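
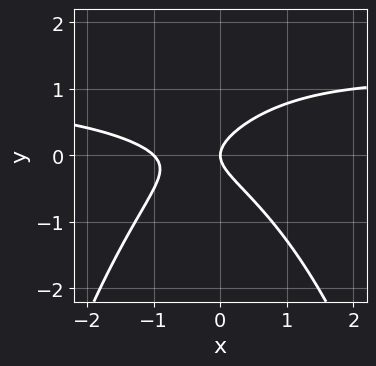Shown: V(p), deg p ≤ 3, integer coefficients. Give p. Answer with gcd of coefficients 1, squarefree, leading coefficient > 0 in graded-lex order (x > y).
(a) Degree: the shape is more complex than any degree-2 curve, so deg p = 3.
(b) Checking where it meets the axes: the x-axis gridline crossings are at x ∈ {-1, 0}; it meets the y-axis at y = 0 (among the integer gridlines).
(c) Matching integer coefficients to the picture gives p.

x^2*y - x^2 + 2*y^2 - x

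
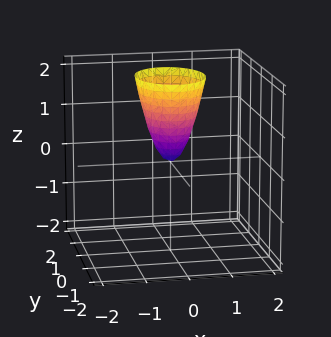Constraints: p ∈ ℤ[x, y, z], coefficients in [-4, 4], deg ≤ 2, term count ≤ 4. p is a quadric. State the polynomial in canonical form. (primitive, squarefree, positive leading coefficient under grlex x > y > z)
First, deg p = 2. A paraboloid; a quadric.
Next, symmetries: mirror symmetry x ↦ −x ⇒ only even powers of x; mirror symmetry y ↦ −y ⇒ only even powers of y.
Next, observable constraints: it meets the z-axis at z = 0 (among the integer gridlines); one x-axis crossing is at x = 0; it crosses the y-axis at the gridline y = 0.
Finally, the integer polynomial consistent with all of this is the stated p.

3*x^2 + 2*y^2 - z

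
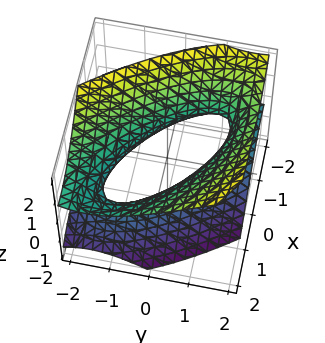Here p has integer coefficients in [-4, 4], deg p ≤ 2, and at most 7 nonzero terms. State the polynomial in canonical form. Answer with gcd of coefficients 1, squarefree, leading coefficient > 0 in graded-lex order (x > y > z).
2*x^2 + 3*x*y - 2*x*z + 2*y^2 - 3*z^2 - 2

Degree: the shape is more complex than any degree-1 surface, so deg p = 2.
Against the integer gridlines: the x-axis gridline crossings are at x ∈ {-1, 1}; the y-axis gridline crossings are at y ∈ {-1, 1}; it misses every integer gridline on the z-axis.
Assembling these constraints gives the stated polynomial.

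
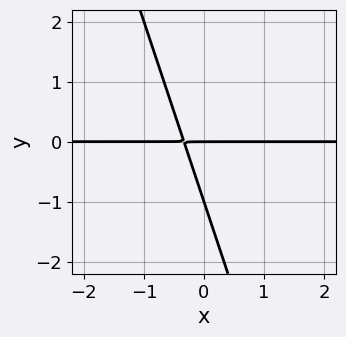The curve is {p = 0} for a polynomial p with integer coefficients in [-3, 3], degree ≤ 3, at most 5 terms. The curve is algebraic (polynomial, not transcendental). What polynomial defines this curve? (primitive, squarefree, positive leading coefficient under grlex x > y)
3*x*y + y^2 + y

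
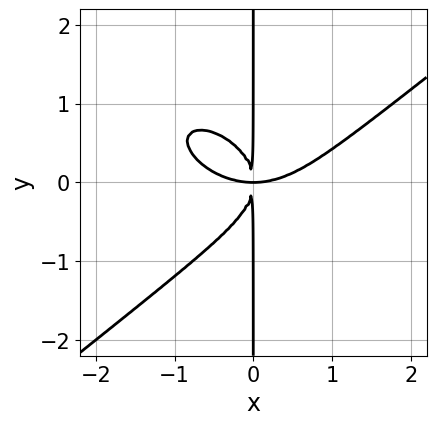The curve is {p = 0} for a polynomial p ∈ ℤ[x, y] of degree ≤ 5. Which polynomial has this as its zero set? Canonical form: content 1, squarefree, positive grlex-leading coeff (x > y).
x^4 - 2*x*y^3 - 2*x^2*y

First, deg p = 4. A generic line meets the curve in up to 4 points.
Next, observable constraints: every point of the y-axis in the box is on the curve.
Finally, assembling these constraints gives the stated polynomial.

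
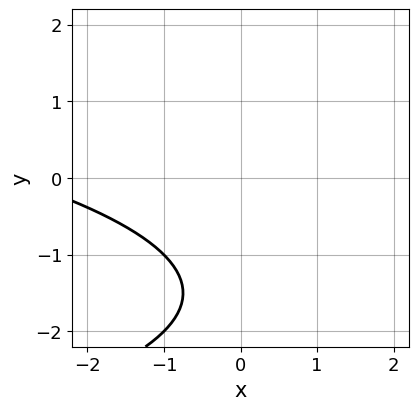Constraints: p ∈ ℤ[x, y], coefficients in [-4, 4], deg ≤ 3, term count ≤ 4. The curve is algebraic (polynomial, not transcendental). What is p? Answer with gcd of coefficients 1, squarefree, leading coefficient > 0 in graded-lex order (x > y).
y^2 + x + 3*y + 3

The degree is 2 — a generic line meets the curve in up to 2 points.
Checking where it meets the axes: the curve avoids every integer x-axis point in the box; the curve avoids every integer y-axis point in the box.
Solving for integer coefficients yields p as stated.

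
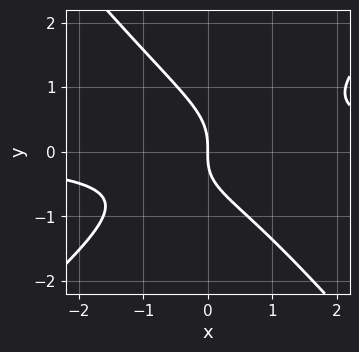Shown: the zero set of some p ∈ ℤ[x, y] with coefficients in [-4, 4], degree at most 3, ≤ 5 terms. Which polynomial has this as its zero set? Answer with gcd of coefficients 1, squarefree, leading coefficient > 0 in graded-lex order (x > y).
Degree: no degree-2 curve has this shape, so deg p = 3.
Reading off the gridlines: one y-axis crossing is at y = 0; it crosses the x-axis at the gridline x = 0.
These observations pin down the coefficients.

3*x^2*y - x*y^2 - 3*y^3 - x*y - 3*x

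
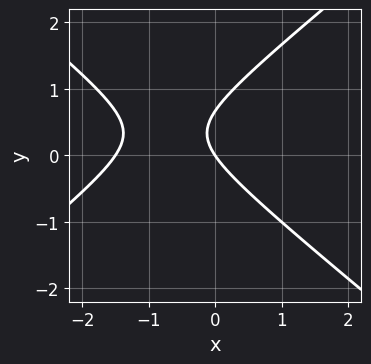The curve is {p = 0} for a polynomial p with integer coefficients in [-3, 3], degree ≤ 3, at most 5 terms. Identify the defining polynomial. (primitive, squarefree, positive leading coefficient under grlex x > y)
2*x^2 - 3*y^2 + 3*x + 2*y

(a) The degree is 2 — a generic line meets the curve in up to 2 points.
(b) Checking where it meets the axes: one x-axis crossing is at x = 0; it crosses the y-axis at the gridline y = 0.
(c) Together with the visible shape, these determine p as stated.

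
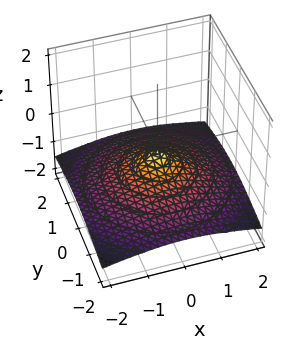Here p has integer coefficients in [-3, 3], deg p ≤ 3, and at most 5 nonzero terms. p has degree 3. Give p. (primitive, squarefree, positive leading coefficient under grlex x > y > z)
3*z^3 + x^2 + y^2

1. Degree: the shape is more complex than any degree-2 surface, so deg p = 3.
2. From the axis intercepts and sections: it crosses the z-axis at the gridline z = 0; one y-axis crossing is at y = 0; it meets the x-axis at x = 0 (among the integer gridlines).
3. The integer polynomial consistent with all of this is the stated p.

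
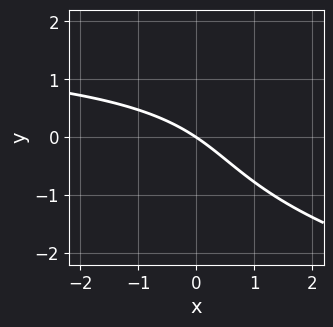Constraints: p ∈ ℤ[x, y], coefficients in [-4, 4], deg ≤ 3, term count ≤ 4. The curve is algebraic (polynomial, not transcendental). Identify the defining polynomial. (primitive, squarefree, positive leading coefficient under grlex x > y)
(a) Degree: a generic line meets the curve in up to 3 points, so deg p = 3.
(b) Reading off the gridlines: it crosses the y-axis at the gridline y = 0; one x-axis crossing is at x = 0.
(c) Together with the visible shape, these determine p as stated.

y^3 - x*y + 2*x + 3*y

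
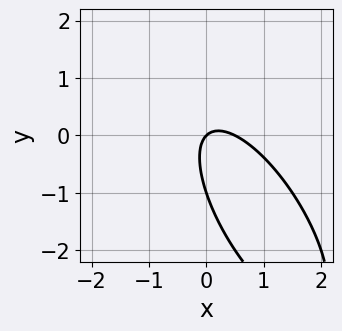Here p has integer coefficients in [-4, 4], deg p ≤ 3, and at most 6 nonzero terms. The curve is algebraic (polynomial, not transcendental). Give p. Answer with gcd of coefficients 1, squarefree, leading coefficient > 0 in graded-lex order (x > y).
(a) deg p = 2. A generic line meets the curve in up to 2 points.
(b) Observable constraints: one x-axis crossing is at x = 0; the y-axis gridline crossings are at y ∈ {-1, 0}.
(c) Together with the visible shape, these determine p as stated.

2*x^2 + 2*x*y + y^2 - x + y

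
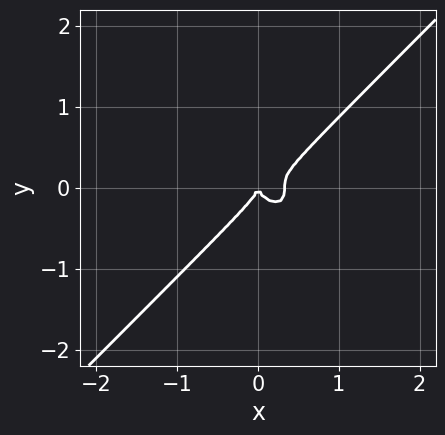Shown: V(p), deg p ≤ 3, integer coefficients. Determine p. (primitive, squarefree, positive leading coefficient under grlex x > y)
3*x^3 - 3*y^3 - x^2

1. The degree is 3 — a generic line meets the curve in up to 3 points.
2. Reading off the gridlines: one x-axis crossing is at x = 0; one y-axis crossing is at y = 0.
3. Assembling these constraints gives the stated polynomial.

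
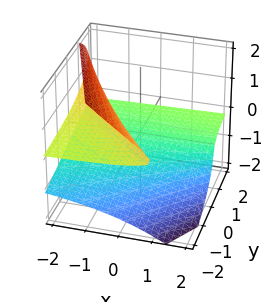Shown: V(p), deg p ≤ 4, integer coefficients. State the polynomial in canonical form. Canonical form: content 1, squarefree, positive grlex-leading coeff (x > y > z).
2*x*z^2 + 2*z^3 + x*z + 2*y*z + 1

There are 2 components. Treating them together as one polynomial.
Degree: a generic line meets the surface in up to 3 points, so deg p = 3.
Against the integer gridlines: it misses every integer gridline on the y-axis; the surface avoids every integer x-axis point in the box.
Assembling these constraints gives the stated polynomial.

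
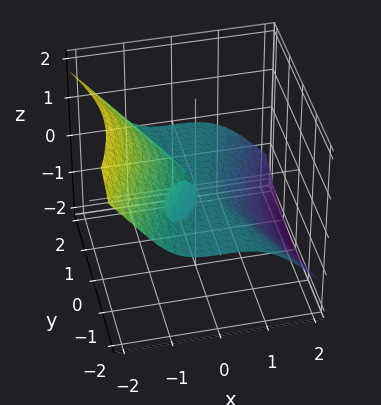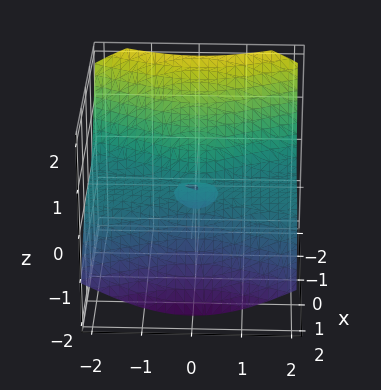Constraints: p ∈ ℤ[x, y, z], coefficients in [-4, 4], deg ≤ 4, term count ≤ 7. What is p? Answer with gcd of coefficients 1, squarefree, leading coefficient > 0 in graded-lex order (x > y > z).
3*x^3 + 3*y^2*z + 3*z^3 + 3*x*z + z^2

1. deg p = 3. The shape is more complex than any degree-2 surface.
2. From the visible intercepts: one x-axis crossing is at x = 0; it crosses the z-axis at the gridline z = 0.
3. These observations pin down the coefficients. Check: (0, 1, 0) on the y-axis lies on the surface, and p(0, 1, 0) = 0. ✓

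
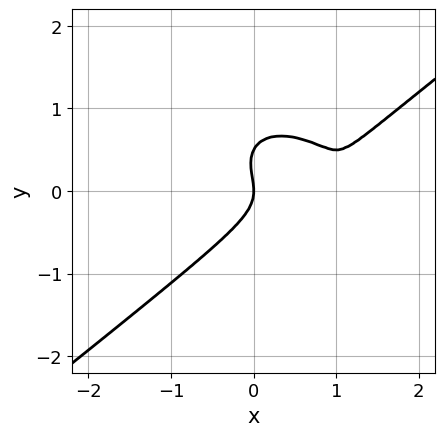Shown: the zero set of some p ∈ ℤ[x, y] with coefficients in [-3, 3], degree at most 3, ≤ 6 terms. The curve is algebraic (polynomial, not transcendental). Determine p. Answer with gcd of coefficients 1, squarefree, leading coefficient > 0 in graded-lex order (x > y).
x^3 - 2*y^3 - 2*x^2 + y^2 + x

First, degree: the shape is more complex than any degree-2 curve, so deg p = 3.
Next, against the integer gridlines: it meets the y-axis at y = 0 (among the integer gridlines); it meets the x-axis at x = 0 (among the integer gridlines).
Finally, assembling these constraints gives the stated polynomial.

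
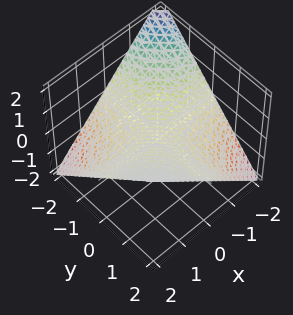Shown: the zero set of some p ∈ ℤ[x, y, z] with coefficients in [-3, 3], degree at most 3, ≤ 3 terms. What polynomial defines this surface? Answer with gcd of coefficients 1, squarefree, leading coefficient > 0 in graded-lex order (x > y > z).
x*y - 2*z

1. deg p = 2. A hyperbolic paraboloid; a quadric.
2. Against the integer gridlines: the visible y-axis segment lies entirely on the surface; one z-axis crossing is at z = 0; the visible x-axis segment lies entirely on the surface.
3. These observations pin down the coefficients.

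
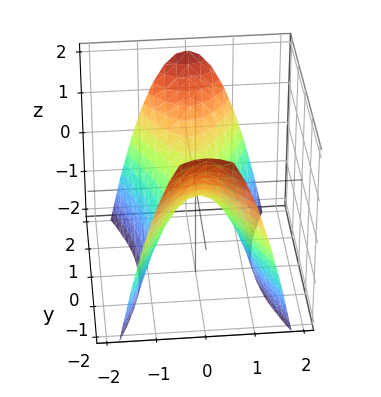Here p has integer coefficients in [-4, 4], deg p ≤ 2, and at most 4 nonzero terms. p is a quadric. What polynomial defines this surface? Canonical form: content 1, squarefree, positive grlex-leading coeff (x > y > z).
3*x^2 - y^2 + 2*z

(a) deg p = 2. A saddle surface; a quadric.
(b) Symmetries: the x ↦ −x reflection is a symmetry, so x appears only in even powers; it's symmetric under y → −y, forcing even powers of y.
(c) Reading off the gridlines: it crosses the z-axis at the gridline z = 0; it meets the x-axis at x = 0 (among the integer gridlines); it meets the y-axis at y = 0 (among the integer gridlines).
(d) The integer polynomial consistent with all of this is the stated p.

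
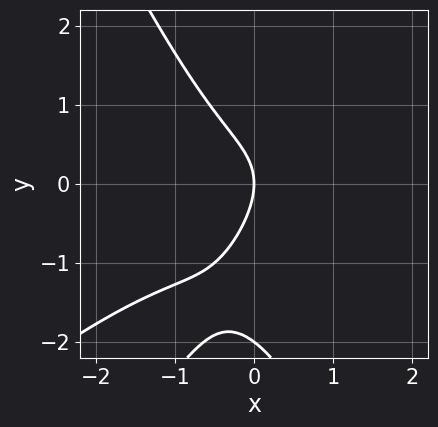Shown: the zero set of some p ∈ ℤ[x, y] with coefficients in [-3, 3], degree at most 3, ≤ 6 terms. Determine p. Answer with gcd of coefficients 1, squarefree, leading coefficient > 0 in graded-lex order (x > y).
2*x^3 - 3*x^2*y + y^3 + 2*y^2 + 3*x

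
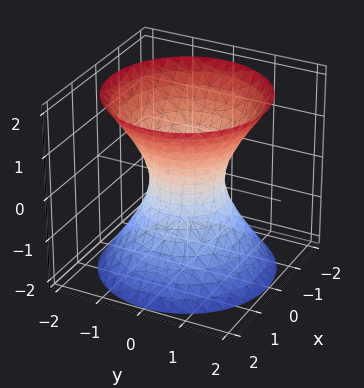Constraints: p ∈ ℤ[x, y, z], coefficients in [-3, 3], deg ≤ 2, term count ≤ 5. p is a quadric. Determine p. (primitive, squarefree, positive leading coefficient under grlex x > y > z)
Degree: an hourglass — one-sheet hyperboloid; a quadric, so deg p = 2.
Symmetries: the z ↦ −z reflection is a symmetry, so z appears only in even powers; every cross-section ⟂ z is a circle, so x, y appear only via x² + y².
From the visible intercepts: the surface avoids every integer z-axis point in the box; a circular section at z = -2 has radius between 1 and 2.
Putting this together gives p.

3*x^2 + 3*y^2 - 2*z^2 - 2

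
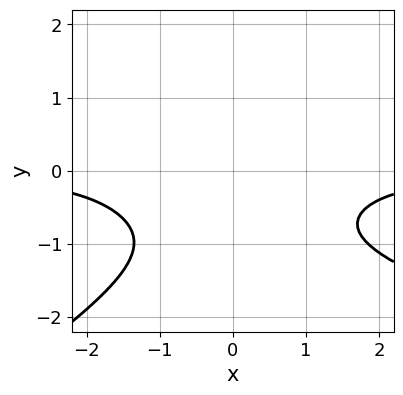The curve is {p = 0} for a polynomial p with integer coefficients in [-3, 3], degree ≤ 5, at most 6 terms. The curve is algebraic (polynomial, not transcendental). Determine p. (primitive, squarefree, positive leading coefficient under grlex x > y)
1. The degree is 4 — a generic line meets the curve in up to 4 points.
2. Reading off the gridlines: it misses every integer gridline on the x-axis; the curve avoids every integer y-axis point in the box.
3. The integer polynomial consistent with all of this is the stated p.

x*y^3 - 2*y^4 - 2*x^2*y - 3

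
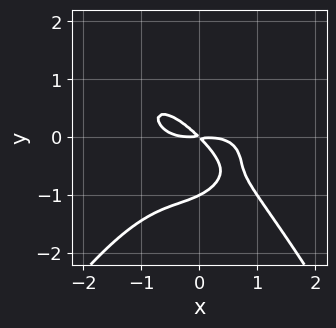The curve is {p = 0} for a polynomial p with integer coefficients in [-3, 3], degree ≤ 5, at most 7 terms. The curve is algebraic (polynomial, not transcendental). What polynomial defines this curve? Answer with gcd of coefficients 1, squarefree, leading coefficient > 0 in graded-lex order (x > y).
x^4 + x*y^2 + 2*y^3 + 2*x*y + 2*y^2

First, degree: no degree-3 curve has this shape, so deg p = 4.
Then, from the axis intercepts and sections: one y-axis crossing is at y = -1.
Finally, matching integer coefficients to the picture gives p.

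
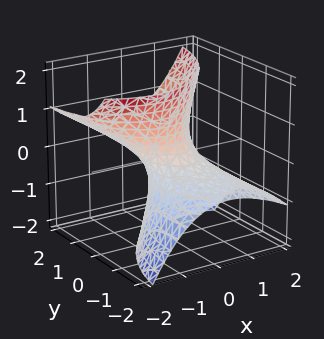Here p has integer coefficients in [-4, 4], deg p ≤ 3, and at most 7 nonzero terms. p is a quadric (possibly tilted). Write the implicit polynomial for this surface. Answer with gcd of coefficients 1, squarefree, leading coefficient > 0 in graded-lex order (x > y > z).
(a) The degree is 2 — the shape is more complex than any degree-1 surface.
(b) Reading off the gridlines: it misses every integer gridline on the z-axis; among the integer gridlines, it crosses the y-axis at y ∈ {-1, 1}.
(c) Matching integer coefficients to the picture gives p.

2*x^2 + 2*x*z + y^2 - 3*y*z - z^2 - 1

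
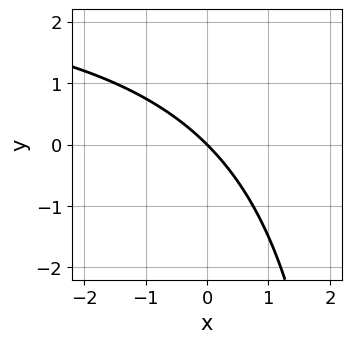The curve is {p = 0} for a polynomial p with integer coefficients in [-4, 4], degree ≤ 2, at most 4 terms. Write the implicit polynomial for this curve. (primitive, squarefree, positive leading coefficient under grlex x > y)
x*y - 3*x - 3*y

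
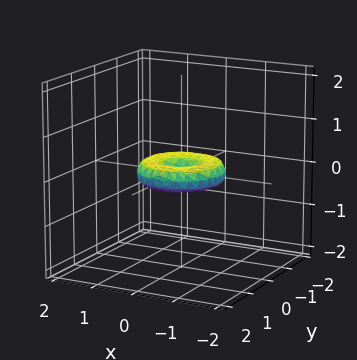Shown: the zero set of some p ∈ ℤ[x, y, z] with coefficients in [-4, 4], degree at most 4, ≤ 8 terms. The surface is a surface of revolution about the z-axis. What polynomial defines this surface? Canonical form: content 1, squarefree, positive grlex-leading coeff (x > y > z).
x^4 + 2*x^2*y^2 + y^4 - x^2 - y^2 + 3*z^2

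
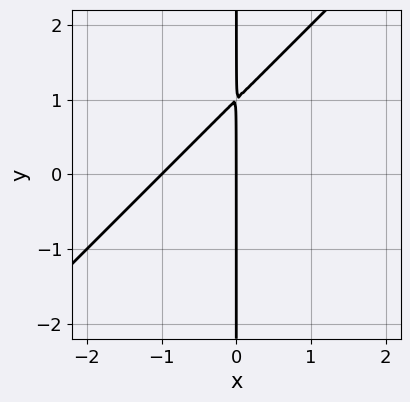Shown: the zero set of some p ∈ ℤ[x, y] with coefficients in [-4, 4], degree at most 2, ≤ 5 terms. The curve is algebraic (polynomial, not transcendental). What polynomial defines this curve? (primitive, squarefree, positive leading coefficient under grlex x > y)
First, deg p = 2. No degree-1 curve has this shape.
Next, from the visible intercepts: every point of the y-axis in the box is on the curve; among the integer gridlines, it crosses the x-axis at x ∈ {-1, 0}.
Finally, matching integer coefficients to the picture gives p.

x^2 - x*y + x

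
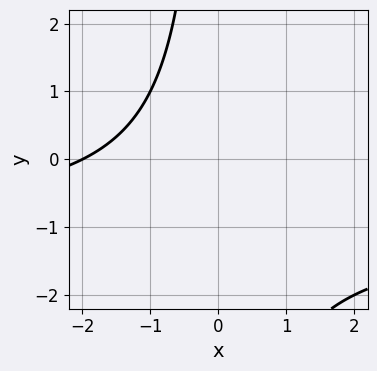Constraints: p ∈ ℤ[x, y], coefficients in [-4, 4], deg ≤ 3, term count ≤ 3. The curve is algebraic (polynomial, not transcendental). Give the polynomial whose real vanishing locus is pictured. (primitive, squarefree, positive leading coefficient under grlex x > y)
x*y + x + 2

(a) Degree: a generic line meets the curve in up to 2 points, so deg p = 2.
(b) From the axis intercepts and sections: the curve avoids every integer y-axis point in the box; it crosses the x-axis at the gridline x = -2.
(c) These observations pin down the coefficients.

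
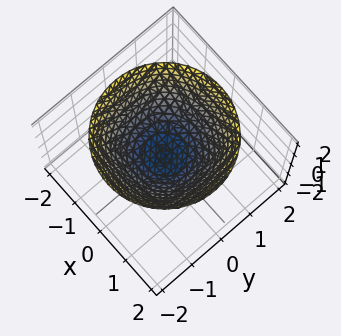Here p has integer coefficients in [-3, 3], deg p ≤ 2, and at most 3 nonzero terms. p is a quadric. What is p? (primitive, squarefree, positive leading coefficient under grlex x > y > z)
2*x^2 + 2*y^2 - 3*z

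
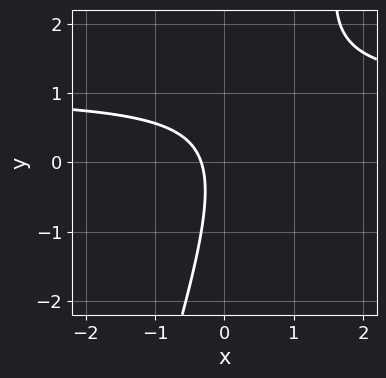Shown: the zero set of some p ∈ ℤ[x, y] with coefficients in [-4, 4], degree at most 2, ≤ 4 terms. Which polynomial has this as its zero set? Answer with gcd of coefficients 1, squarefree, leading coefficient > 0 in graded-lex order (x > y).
3*x*y - y^2 - 3*x - 1

(a) Degree: a generic line meets the curve in up to 2 points, so deg p = 2.
(b) Against the integer gridlines: the curve avoids every integer y-axis point in the box.
(c) Solving for integer coefficients yields p as stated.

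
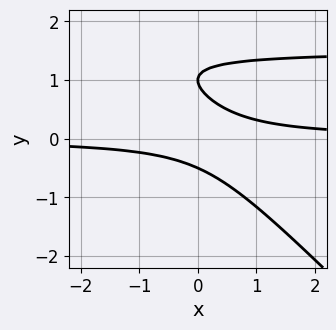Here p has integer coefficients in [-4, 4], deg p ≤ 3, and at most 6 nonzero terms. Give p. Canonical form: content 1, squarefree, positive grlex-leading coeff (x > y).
(a) The degree is 3 — a generic line meets the curve in up to 3 points.
(b) Reading off the gridlines: the curve avoids every integer x-axis point in the box; it meets the y-axis at y = 1 (among the integer gridlines).
(c) Fitting integer coefficients to these (and the overall shape) gives p.

2*x*y^2 + 2*y^3 - 3*x*y - 3*y^2 + 1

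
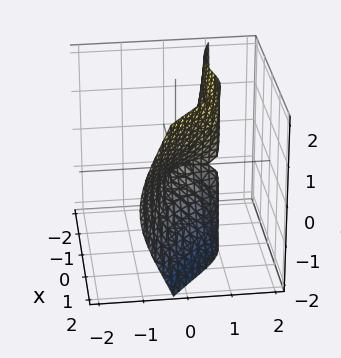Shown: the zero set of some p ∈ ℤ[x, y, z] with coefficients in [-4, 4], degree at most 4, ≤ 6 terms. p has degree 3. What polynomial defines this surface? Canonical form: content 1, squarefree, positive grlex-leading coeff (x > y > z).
The degree is 3 — the shape is more complex than any degree-2 surface.
Checking where it meets the axes: one z-axis crossing is at z = 0; it meets the x-axis at x = 0 (among the integer gridlines); the visible y-axis segment lies entirely on the surface.
Putting this together gives p.

x^3 + 2*x^2*y + y*z^2 - z^2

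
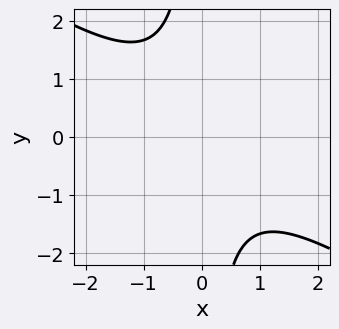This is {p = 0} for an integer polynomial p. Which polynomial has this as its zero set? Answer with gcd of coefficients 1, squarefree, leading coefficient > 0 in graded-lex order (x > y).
2*x^2 + 3*x*y + 3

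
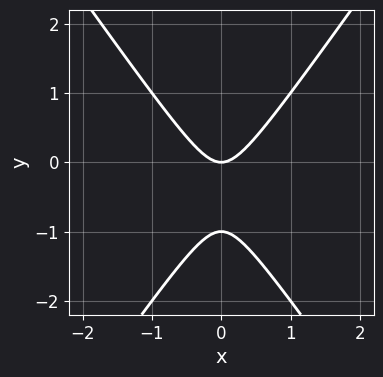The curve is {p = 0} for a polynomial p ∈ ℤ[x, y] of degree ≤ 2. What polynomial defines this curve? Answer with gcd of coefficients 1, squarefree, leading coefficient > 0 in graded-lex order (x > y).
First, the degree is 2 — a generic line meets the curve in up to 2 points.
Next, symmetries: it's symmetric under x → −x, forcing even powers of x.
Next, from the visible intercepts: among the integer gridlines, it crosses the y-axis at y ∈ {-1, 0}; one x-axis crossing is at x = 0.
Finally, the integer polynomial consistent with all of this is the stated p.

2*x^2 - y^2 - y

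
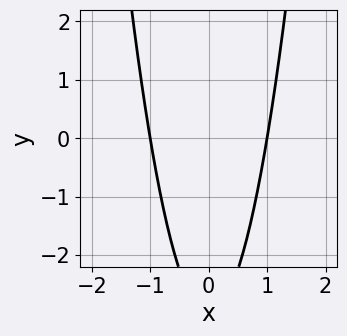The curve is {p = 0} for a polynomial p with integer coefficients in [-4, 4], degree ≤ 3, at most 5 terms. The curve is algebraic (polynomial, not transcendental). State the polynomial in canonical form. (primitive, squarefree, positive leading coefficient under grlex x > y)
3*x^2 - y - 3

Degree: a generic line meets the curve in up to 2 points, so deg p = 2.
Symmetries: the x ↦ −x reflection is a symmetry, so x appears only in even powers.
Against the integer gridlines: the curve avoids every integer y-axis point in the box; among the integer gridlines, it crosses the x-axis at x ∈ {-1, 1}.
The integer polynomial consistent with all of this is the stated p.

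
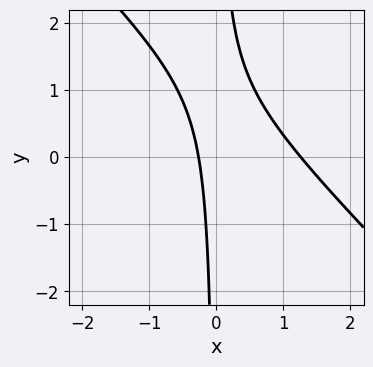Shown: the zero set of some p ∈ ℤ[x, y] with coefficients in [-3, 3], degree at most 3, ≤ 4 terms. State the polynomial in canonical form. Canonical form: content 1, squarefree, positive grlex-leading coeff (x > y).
1. deg p = 2. The shape is more complex than any degree-1 curve.
2. Against the integer gridlines: no y-intercept at any integer in the box.
3. These observations pin down the coefficients.

3*x^2 + 3*x*y - 3*x - 1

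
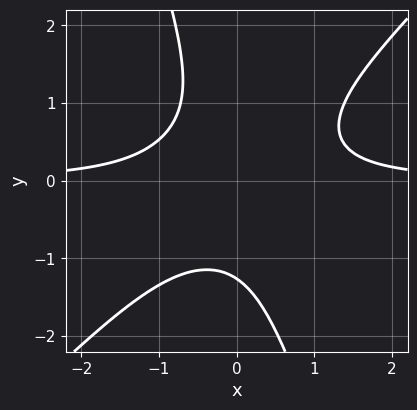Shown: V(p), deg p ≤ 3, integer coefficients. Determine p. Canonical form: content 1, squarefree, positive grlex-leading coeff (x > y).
(a) Degree: the shape is more complex than any degree-2 curve, so deg p = 3.
(b) Against the integer gridlines: the curve avoids every integer x-axis point in the box.
(c) Matching integer coefficients to the picture gives p.

3*x^2*y - 2*x*y^2 - y^3 - 2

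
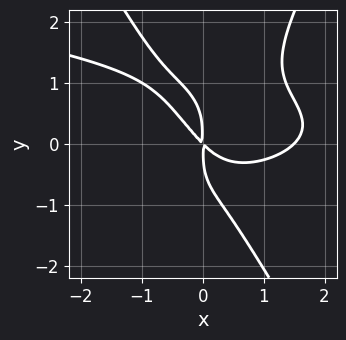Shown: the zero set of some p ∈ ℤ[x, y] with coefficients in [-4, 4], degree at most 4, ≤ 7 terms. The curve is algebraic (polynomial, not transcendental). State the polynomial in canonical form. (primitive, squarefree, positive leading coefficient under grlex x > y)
3*x^2*y^2 - y^4 + 2*x^3 - 3*x^2 - 3*x*y

First, deg p = 4.
Finally, solving for integer coefficients yields p as stated.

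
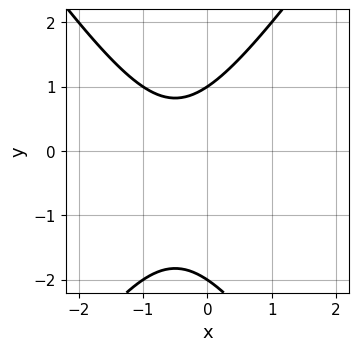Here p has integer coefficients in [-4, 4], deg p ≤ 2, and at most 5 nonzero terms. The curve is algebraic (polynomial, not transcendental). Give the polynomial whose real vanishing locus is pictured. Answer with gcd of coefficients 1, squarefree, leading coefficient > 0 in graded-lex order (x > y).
First, degree: no degree-1 curve has this shape, so deg p = 2.
Then, observable constraints: the y-axis gridline crossings are at y ∈ {-2, 1}; no x-intercept at any integer in the box.
Finally, these observations pin down the coefficients.

2*x^2 - y^2 + 2*x - y + 2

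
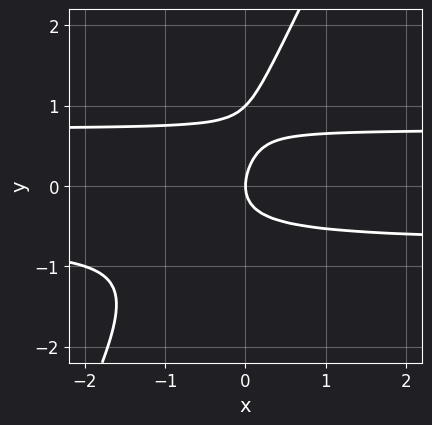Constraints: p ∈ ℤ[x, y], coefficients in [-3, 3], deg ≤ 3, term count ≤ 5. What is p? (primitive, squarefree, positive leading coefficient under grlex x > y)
2*x*y^2 - y^3 + y^2 - x

Degree: a generic line meets the curve in up to 3 points, so deg p = 3.
Against the integer gridlines: the y-axis gridline crossings are at y ∈ {0, 1}; one x-axis crossing is at x = 0.
Assembling these constraints gives the stated polynomial.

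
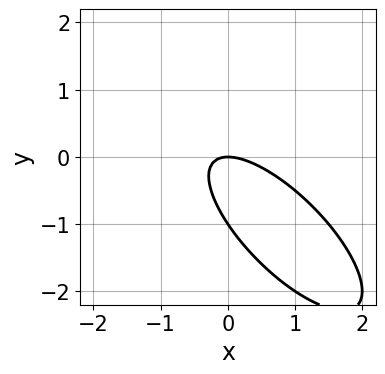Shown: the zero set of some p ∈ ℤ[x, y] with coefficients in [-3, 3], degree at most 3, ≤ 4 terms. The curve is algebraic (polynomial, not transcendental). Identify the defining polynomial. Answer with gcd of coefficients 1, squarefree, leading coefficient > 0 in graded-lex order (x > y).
(a) deg p = 2.
(b) Checking where it meets the axes: the y-axis gridline crossings are at y ∈ {-1, 0}; it crosses the x-axis at the gridline x = 0.
(c) Assembling these constraints gives the stated polynomial.

2*x^2 + 3*x*y + 2*y^2 + 2*y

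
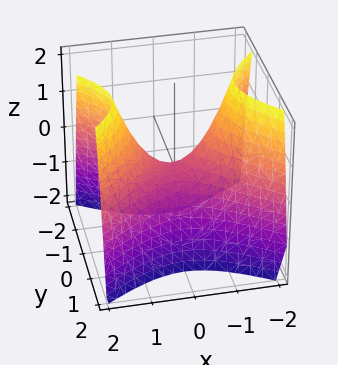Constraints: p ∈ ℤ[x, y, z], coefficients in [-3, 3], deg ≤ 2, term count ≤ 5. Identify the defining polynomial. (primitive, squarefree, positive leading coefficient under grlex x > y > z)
First, deg p = 2. A hyperbolic paraboloid; a quadric.
Next, symmetries: the x ↦ −x reflection is a symmetry, so x appears only in even powers; the y ↦ −y reflection is a symmetry, so y appears only in even powers.
Next, against the integer gridlines: it crosses the z-axis at the gridline z = 0; it meets the y-axis at y = 0 (among the integer gridlines); one x-axis crossing is at x = 0.
Finally, fitting integer coefficients to these (and the overall shape) gives p.

2*x^2 - 3*y^2 - 2*z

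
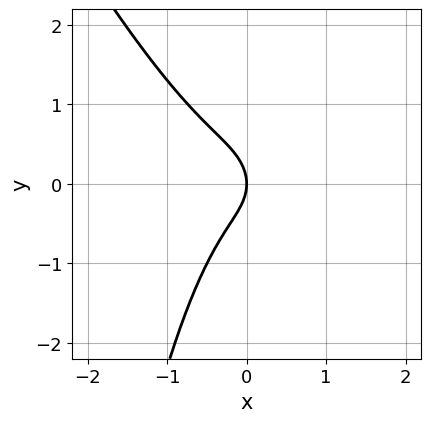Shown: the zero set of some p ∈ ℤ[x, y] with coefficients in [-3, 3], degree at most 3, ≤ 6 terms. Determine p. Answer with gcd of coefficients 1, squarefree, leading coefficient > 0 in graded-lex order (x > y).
2*x^3 + x^2*y + y^2 + x

(a) deg p = 3. No degree-2 curve has this shape.
(b) Checking where it meets the axes: one x-axis crossing is at x = 0; it meets the y-axis at y = 0 (among the integer gridlines).
(c) Solving for integer coefficients yields p as stated.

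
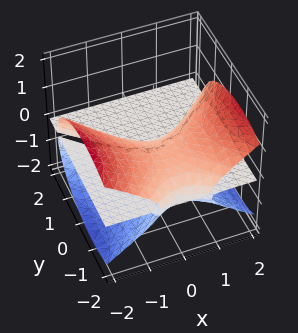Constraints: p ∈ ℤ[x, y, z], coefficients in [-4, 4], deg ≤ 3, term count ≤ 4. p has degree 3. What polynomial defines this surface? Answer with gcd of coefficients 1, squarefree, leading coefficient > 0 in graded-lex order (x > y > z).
x^2*z - y^2*z - 2*z^3 - 2*y*z

The picture has 2 separate pieces. Treating them together as one polynomial.
Degree: no degree-2 surface has this shape, so deg p = 3.
From the axis intercepts and sections: the visible y-axis segment lies entirely on the surface; it meets the z-axis at z = 0 (among the integer gridlines); the visible x-axis segment lies entirely on the surface.
Solving for integer coefficients yields p as stated.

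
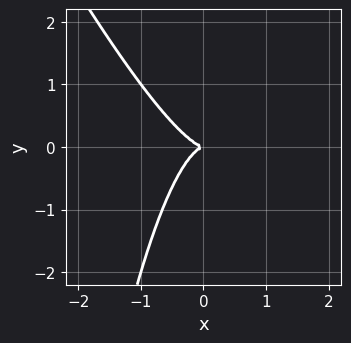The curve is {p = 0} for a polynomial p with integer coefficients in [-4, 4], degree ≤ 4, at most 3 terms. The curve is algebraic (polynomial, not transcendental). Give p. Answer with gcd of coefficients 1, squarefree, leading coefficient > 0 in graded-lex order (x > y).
2*x^3 + x^2*y + y^2

1. Degree: no degree-2 curve has this shape, so deg p = 3.
2. Against the integer gridlines: it crosses the y-axis at the gridline y = 0; it crosses the x-axis at the gridline x = 0.
3. Matching integer coefficients to the picture gives p.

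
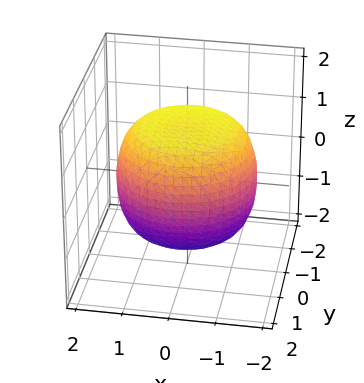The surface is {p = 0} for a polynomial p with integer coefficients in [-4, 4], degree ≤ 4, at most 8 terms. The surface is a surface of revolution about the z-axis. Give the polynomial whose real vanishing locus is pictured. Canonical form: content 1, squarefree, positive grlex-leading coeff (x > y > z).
x^4 + 2*x^2*y^2 + y^4 - x^2 - y^2 + 2*z^2 - 3

(a) deg p = 4. No degree-3 surface has this shape.
(b) Symmetry: the surface is invariant under rotation about z: p = q(x² + y², z).
(c) Reading off the gridlines: a circular section at z = 1 has radius between 1 and 2.
(d) Solving for integer coefficients yields p as stated.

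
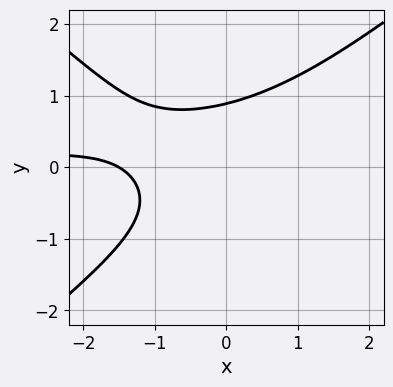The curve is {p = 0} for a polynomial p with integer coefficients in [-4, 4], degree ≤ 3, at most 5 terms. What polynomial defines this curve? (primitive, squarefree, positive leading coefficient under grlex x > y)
Degree: a generic line meets the curve in up to 3 points, so deg p = 3.
Solving for integer coefficients yields p as stated.

2*x^2*y - 3*y^3 + 2*x - y + 3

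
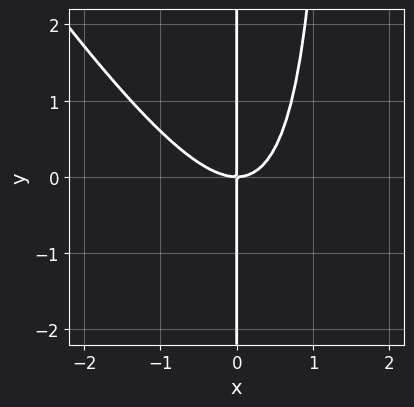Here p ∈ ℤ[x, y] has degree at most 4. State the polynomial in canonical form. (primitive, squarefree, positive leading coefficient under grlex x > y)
First, deg p = 3. The shape is more complex than any degree-2 curve.
Then, checking where it meets the axes: one x-axis crossing is at x = 0; every point of the y-axis in the box is on the curve.
Finally, the integer polynomial consistent with all of this is the stated p.

3*x^3 + 2*x^2*y - 3*x*y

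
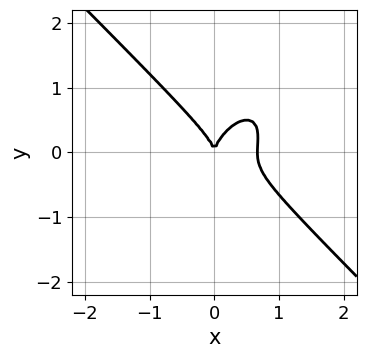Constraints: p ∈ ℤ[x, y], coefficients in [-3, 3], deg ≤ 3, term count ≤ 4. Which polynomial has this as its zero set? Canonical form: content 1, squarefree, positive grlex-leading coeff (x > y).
3*x^3 - x*y^2 + 2*y^3 - 2*x^2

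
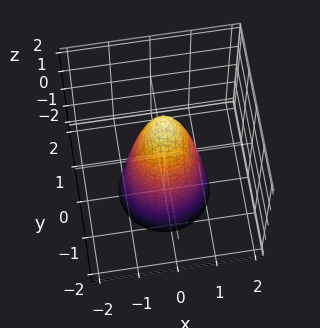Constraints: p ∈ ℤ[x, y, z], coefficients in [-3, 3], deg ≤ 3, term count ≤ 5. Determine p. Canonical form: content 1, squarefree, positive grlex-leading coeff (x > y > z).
3*x^2 + 3*y^2 + z - 2

First, degree: the shape is more complex than any degree-1 surface, so deg p = 2.
Next, by symmetry, every cross-section ⟂ z is a circle, so x, y appear only via x² + y².
Then, observable constraints: it crosses the z-axis at the gridline z = 2; a circular section at z = 0 has radius between 0 and 1.
Finally, putting this together gives p.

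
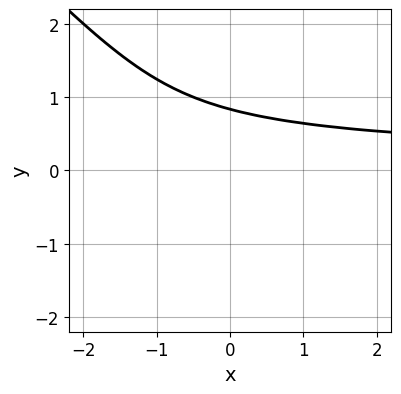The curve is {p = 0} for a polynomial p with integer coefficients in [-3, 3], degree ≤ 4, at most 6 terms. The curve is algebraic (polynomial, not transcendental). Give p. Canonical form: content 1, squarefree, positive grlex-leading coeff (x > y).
First, degree: the shape is more complex than any degree-2 curve, so deg p = 3.
Next, observable constraints: no x-intercept at any integer in the box.
Finally, together with the visible shape, these determine p as stated.

2*x*y^2 + 2*y^3 + y - 2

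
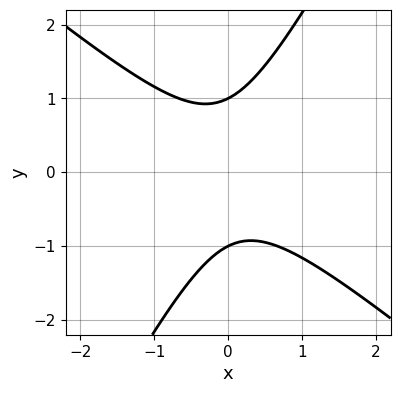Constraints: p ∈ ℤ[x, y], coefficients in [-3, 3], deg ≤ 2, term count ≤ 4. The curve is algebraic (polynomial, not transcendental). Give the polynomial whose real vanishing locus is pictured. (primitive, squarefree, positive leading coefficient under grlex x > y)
(a) The degree is 2 — no degree-1 curve has this shape.
(b) Checking where it meets the axes: the y-axis gridline crossings are at y ∈ {-1, 1}; it misses every integer gridline on the x-axis.
(c) Matching integer coefficients to the picture gives p.

3*x^2 + 2*x*y - 2*y^2 + 2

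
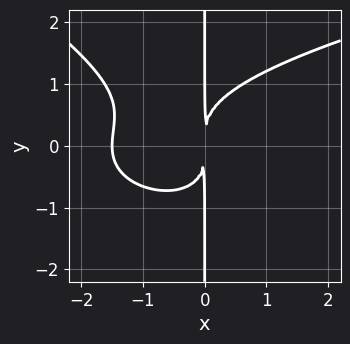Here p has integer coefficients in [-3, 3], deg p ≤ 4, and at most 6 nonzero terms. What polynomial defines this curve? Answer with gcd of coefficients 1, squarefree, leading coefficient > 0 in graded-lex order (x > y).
1. Degree: no degree-3 curve has this shape, so deg p = 4.
2. Against the integer gridlines: every point of the y-axis in the box is on the curve.
3. These observations pin down the coefficients.

x^2*y^2 + 2*x*y^3 - 2*x^3 - 3*x^2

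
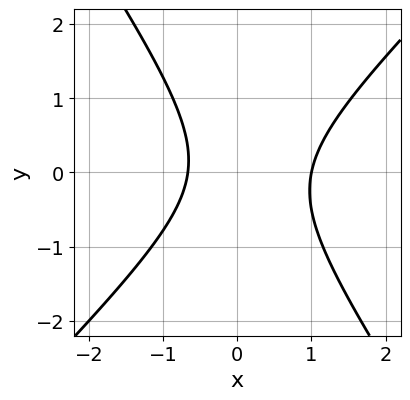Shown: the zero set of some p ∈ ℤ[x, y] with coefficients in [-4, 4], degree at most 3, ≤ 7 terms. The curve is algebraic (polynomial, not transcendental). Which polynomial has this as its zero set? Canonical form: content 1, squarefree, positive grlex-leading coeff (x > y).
3*x^2 - x*y - 2*y^2 - x - 2

1. The degree is 2 — no degree-1 curve has this shape.
2. From the visible intercepts: no y-intercept at any integer in the box; it crosses the x-axis at the gridline x = 1.
3. Assembling these constraints gives the stated polynomial.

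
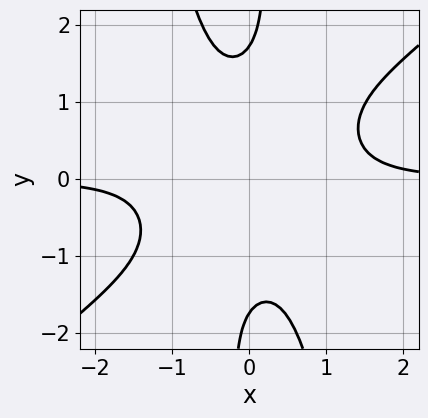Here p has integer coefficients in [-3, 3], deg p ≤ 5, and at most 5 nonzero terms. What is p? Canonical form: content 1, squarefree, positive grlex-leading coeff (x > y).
(a) deg p = 4. No degree-3 curve has this shape.
(b) Against the integer gridlines: the curve avoids every integer x-axis point in the box.
(c) Fitting integer coefficients to these (and the overall shape) gives p.

3*x^3*y - 3*x^2*y^2 - x*y^3 + y^2 - 3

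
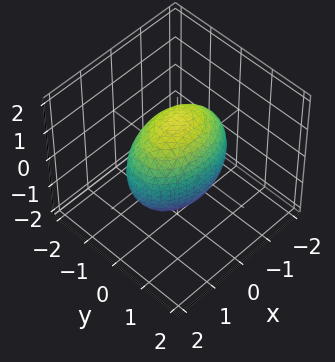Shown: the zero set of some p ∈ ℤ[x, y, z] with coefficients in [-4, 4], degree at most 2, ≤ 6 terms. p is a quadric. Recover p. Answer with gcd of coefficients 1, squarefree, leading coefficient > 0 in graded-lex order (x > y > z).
x^2 + 2*y^2 + z^2 - 2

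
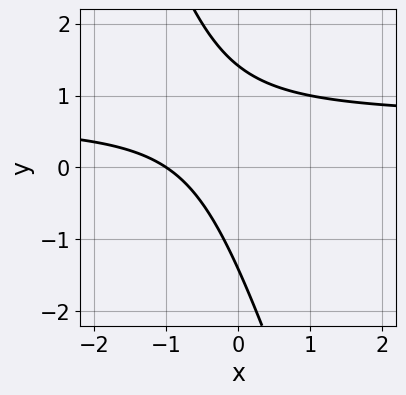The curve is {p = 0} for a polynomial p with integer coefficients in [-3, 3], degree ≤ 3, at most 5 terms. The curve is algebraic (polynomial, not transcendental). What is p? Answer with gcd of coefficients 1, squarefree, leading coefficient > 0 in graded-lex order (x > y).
3*x*y + y^2 - 2*x - 2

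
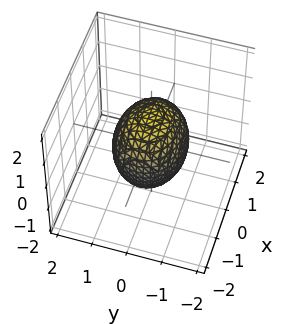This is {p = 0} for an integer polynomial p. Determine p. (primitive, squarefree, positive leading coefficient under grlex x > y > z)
The degree is 2 — a closed, bounded, convex surface; a quadric.
Symmetries: mirror symmetry y ↦ −y ⇒ only even powers of y; mirror symmetry x ↦ −x ⇒ only even powers of x; it's symmetric under z → −z, forcing even powers of z.
From the axis intercepts and sections: among the integer gridlines, it crosses the y-axis at y ∈ {-1, 1}.
Assembling these constraints gives the stated polynomial.

2*x^2 + 3*y^2 + 2*z^2 - 3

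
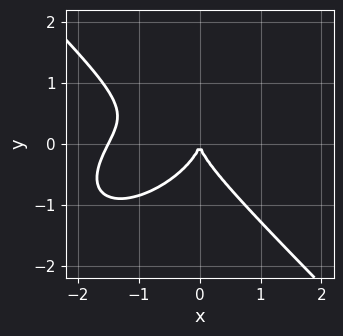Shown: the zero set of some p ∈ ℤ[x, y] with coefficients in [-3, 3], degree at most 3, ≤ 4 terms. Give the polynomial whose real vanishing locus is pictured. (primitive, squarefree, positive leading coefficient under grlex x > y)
2*x^3 - x^2*y + 3*y^3 + 3*x^2

1. The degree is 3 — the shape is more complex than any degree-2 curve.
2. Checking where it meets the axes: it crosses the y-axis at the gridline y = 0; one x-axis crossing is at x = 0.
3. Fitting integer coefficients to these (and the overall shape) gives p.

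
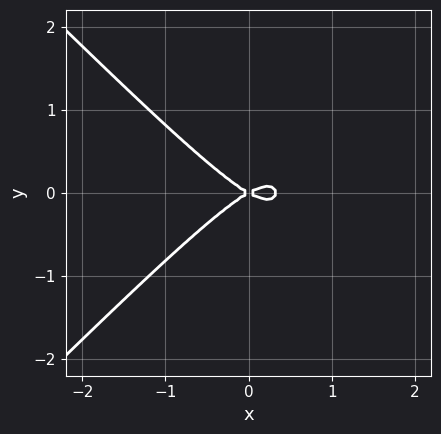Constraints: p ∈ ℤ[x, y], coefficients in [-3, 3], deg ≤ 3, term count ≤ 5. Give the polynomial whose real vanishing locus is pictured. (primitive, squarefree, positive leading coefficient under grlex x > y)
3*x^3 - 3*x*y^2 - x^2 + 3*y^2

1. The degree is 3 — the shape is more complex than any degree-2 curve.
2. Symmetries: it's symmetric under y → −y, forcing even powers of y.
3. From the axis intercepts and sections: one x-axis crossing is at x = 0; it meets the y-axis at y = 0 (among the integer gridlines).
4. These observations pin down the coefficients.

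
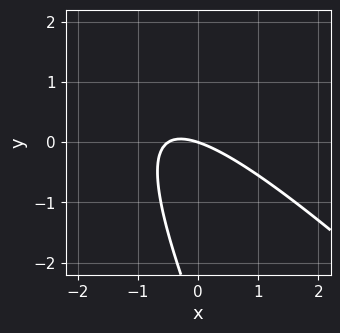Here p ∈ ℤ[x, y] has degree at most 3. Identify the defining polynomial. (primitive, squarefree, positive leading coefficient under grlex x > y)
1. The degree is 2 — the shape is more complex than any degree-1 curve.
2. Against the integer gridlines: it crosses the x-axis at the gridline x = 0; one y-axis crossing is at y = 0.
3. Fitting integer coefficients to these (and the overall shape) gives p.

2*x^2 + 3*x*y + y^2 + x + 3*y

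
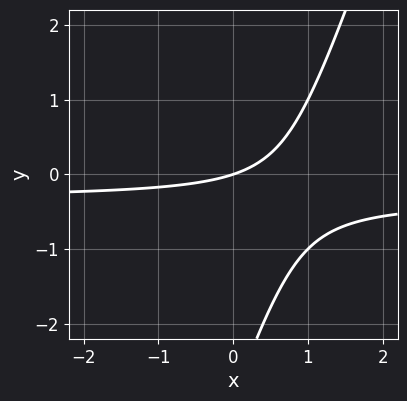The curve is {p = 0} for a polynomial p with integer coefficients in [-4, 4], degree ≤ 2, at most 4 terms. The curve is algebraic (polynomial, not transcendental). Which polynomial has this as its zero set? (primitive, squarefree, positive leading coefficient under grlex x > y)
3*x*y - y^2 + x - 3*y

First, deg p = 2.
Next, observable constraints: one y-axis crossing is at y = 0; it crosses the x-axis at the gridline x = 0.
Finally, solving for integer coefficients yields p as stated.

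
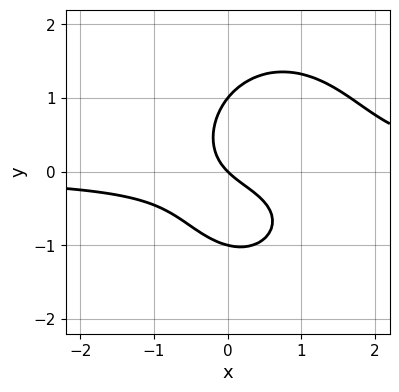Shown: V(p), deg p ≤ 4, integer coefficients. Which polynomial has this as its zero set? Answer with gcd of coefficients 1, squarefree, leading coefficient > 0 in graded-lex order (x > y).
3*x^2*y + 2*y^3 - 3*x*y - 2*x - 2*y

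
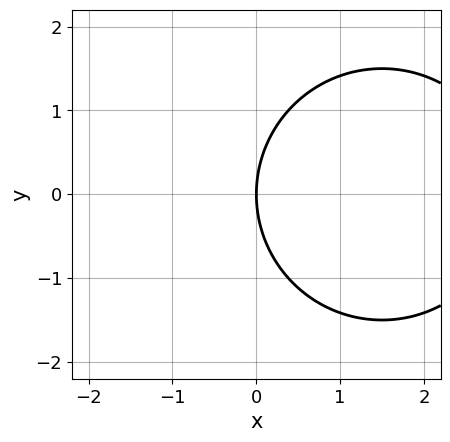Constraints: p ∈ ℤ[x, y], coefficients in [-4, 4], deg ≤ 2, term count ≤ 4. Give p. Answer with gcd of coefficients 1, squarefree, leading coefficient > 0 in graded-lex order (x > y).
(a) deg p = 2.
(b) Symmetries: mirror symmetry y ↦ −y ⇒ only even powers of y.
(c) From the visible intercepts: it meets the x-axis at x = 0 (among the integer gridlines); one y-axis crossing is at y = 0.
(d) The integer polynomial consistent with all of this is the stated p.

x^2 + y^2 - 3*x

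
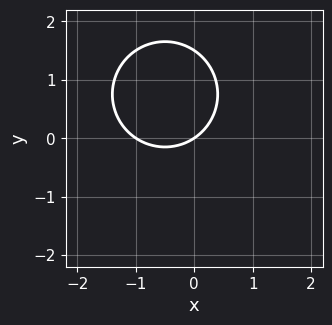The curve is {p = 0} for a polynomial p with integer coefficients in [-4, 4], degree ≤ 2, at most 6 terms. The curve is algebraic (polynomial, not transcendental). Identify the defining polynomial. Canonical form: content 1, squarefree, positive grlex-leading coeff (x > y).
1. Degree: a generic line meets the curve in up to 2 points, so deg p = 2.
2. From the visible intercepts: the x-axis gridline crossings are at x ∈ {-1, 0}; it crosses the y-axis at the gridline y = 0.
3. Putting this together gives p.

2*x^2 + 2*y^2 + 2*x - 3*y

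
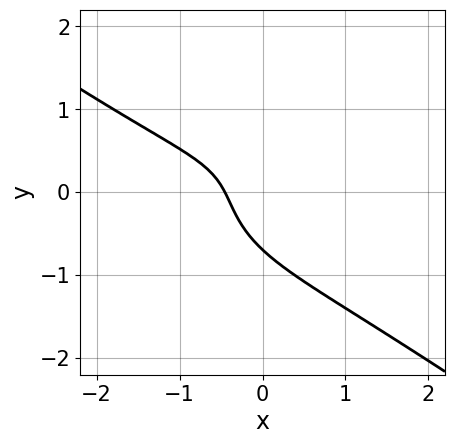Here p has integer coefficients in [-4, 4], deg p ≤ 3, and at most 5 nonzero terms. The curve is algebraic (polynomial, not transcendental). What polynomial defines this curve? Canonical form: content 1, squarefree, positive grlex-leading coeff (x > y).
1. Degree: a generic line meets the curve in up to 3 points, so deg p = 3.
2. Solving for integer coefficients yields p as stated.

x^3 + 3*y^3 - 3*x*y + 2*x + 1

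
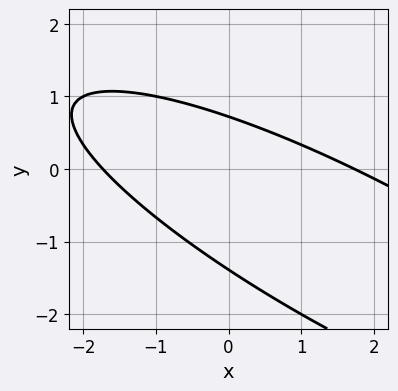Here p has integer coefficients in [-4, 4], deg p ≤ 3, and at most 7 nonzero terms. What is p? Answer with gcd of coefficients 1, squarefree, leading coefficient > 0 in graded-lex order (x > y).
x^2 + 3*x*y + 3*y^2 + 2*y - 3

(a) Degree: a generic line meets the curve in up to 2 points, so deg p = 2.
(b) Matching integer coefficients to the picture gives p.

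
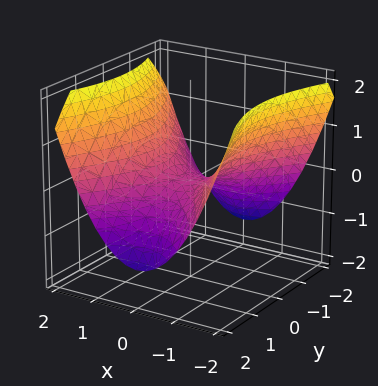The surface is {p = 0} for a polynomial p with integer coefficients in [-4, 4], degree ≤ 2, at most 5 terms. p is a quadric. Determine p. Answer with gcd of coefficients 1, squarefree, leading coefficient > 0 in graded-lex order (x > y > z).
(a) Degree: a saddle surface; a quadric, so deg p = 2.
(b) Symmetries: the y ↦ −y reflection is a symmetry, so y appears only in even powers; the x ↦ −x reflection is a symmetry, so x appears only in even powers.
(c) Against the integer gridlines: one y-axis crossing is at y = 0; it crosses the x-axis at the gridline x = 0; one z-axis crossing is at z = 0.
(d) Matching integer coefficients to the picture gives p.

2*x^2 - y^2 - 3*z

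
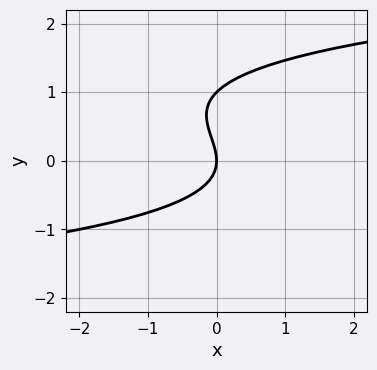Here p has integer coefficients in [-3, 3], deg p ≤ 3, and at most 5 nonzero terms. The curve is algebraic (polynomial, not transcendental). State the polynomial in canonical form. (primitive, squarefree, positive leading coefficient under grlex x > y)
(a) deg p = 3. The shape is more complex than any degree-2 curve.
(b) Reading off the gridlines: the y-axis gridline crossings are at y ∈ {0, 1}; one x-axis crossing is at x = 0.
(c) These observations pin down the coefficients.

y^3 - y^2 - x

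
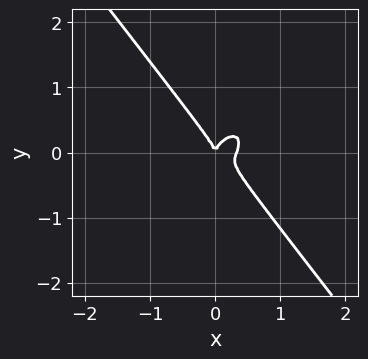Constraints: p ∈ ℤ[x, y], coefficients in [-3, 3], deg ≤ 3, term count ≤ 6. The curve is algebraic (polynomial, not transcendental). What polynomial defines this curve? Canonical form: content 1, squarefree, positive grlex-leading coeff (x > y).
3*x^3 - x^2*y + 2*y^3 - x^2

First, deg p = 3.
Then, from the visible intercepts: one y-axis crossing is at y = 0; one x-axis crossing is at x = 0.
Finally, together with the visible shape, these determine p as stated.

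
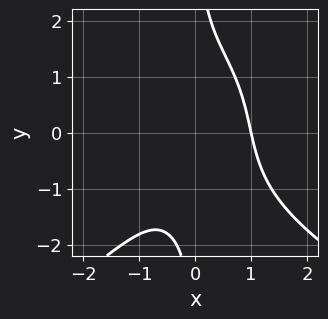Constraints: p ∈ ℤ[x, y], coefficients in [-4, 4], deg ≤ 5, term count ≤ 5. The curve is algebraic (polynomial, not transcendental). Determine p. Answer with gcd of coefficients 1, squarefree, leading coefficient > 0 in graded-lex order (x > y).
x*y^3 + 3*x^3 + x^2*y + x*y - 3

(a) Degree: the shape is more complex than any degree-3 curve, so deg p = 4.
(b) Reading off the gridlines: it meets the x-axis at x = 1 (among the integer gridlines); the curve avoids every integer y-axis point in the box.
(c) Matching integer coefficients to the picture gives p.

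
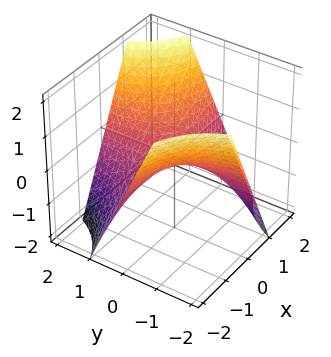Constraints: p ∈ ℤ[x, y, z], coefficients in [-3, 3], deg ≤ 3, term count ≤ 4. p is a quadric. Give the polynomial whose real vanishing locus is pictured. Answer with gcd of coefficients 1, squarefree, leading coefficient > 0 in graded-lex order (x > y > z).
x*y - z

1. deg p = 2. A hyperbolic paraboloid; a quadric.
2. Checking where it meets the axes: one z-axis crossing is at z = 0; the visible y-axis segment lies entirely on the surface; every point of the x-axis in the box is on the surface.
3. Assembling these constraints gives the stated polynomial.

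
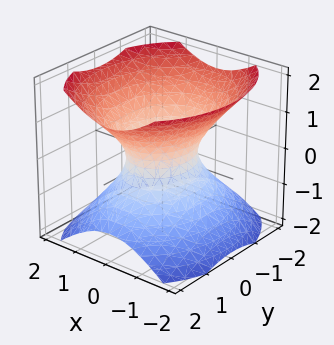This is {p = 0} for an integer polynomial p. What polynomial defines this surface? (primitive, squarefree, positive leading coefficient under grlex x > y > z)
3*x^2 + 2*y^2 - 3*z^2 - 2

1. Degree: an hourglass — one-sheet hyperboloid; a quadric, so deg p = 2.
2. Symmetries: it's symmetric under z → −z, forcing even powers of z; the y ↦ −y reflection is a symmetry, so y appears only in even powers; mirror symmetry x ↦ −x ⇒ only even powers of x.
3. Reading off the gridlines: it misses every integer gridline on the z-axis; among the integer gridlines, it crosses the y-axis at y ∈ {-1, 1}.
4. The integer polynomial consistent with all of this is the stated p.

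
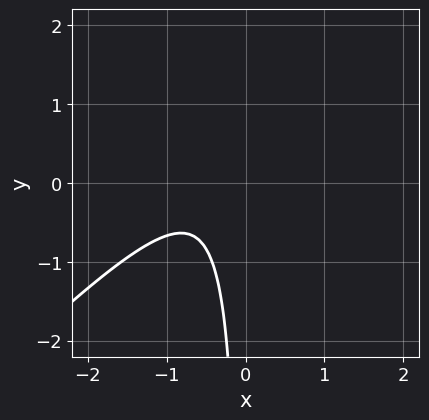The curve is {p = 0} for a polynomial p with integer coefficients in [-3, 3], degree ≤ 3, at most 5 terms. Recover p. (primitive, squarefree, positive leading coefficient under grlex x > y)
1. deg p = 2. No degree-1 curve has this shape.
2. Checking where it meets the axes: it misses every integer gridline on the y-axis; no x-intercept at any integer in the box.
3. Assembling these constraints gives the stated polynomial.

3*x^2 - 3*x*y + 3*x + 2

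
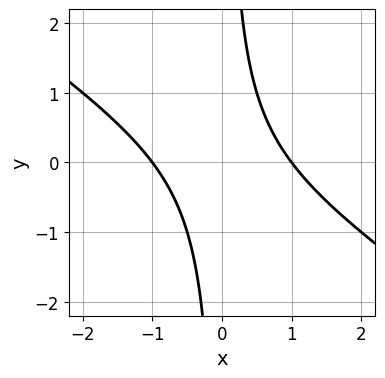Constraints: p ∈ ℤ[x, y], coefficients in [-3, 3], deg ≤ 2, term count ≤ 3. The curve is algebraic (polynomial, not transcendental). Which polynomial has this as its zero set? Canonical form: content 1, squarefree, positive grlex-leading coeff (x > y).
2*x^2 + 3*x*y - 2

(a) The degree is 2 — no degree-1 curve has this shape.
(b) Observable constraints: among the integer gridlines, it crosses the x-axis at x ∈ {-1, 1}; the curve avoids every integer y-axis point in the box.
(c) Matching integer coefficients to the picture gives p.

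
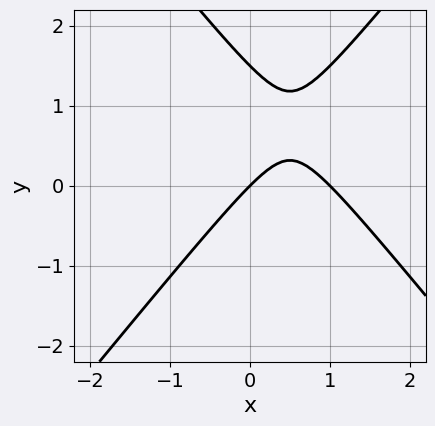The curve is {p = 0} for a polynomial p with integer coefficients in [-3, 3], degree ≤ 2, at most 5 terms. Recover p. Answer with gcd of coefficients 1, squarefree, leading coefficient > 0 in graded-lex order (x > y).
Degree: no degree-1 curve has this shape, so deg p = 2.
Against the integer gridlines: the x-axis gridline crossings are at x ∈ {0, 1}; one y-axis crossing is at y = 0.
These observations pin down the coefficients.

3*x^2 - 2*y^2 - 3*x + 3*y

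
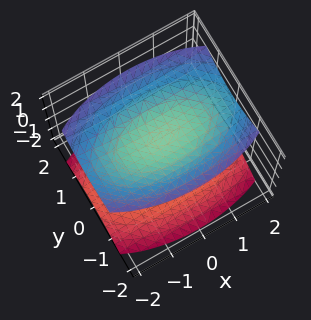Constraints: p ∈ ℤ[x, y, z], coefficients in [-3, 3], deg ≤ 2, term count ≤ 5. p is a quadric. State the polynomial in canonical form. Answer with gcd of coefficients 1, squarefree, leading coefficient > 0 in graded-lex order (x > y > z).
x^2 + 3*y^2 - 3*z^2 + 3

The picture has 2 separate pieces.
deg p = 2.
Symmetries: mirror symmetry z ↦ −z ⇒ only even powers of z; it's symmetric under x → −x, forcing even powers of x; it's symmetric under y → −y, forcing even powers of y.
Against the integer gridlines: among the integer gridlines, it crosses the z-axis at z ∈ {-1, 1}; the surface avoids every integer y-axis point in the box; no x-intercept at any integer in the box.
Matching integer coefficients to the picture gives p.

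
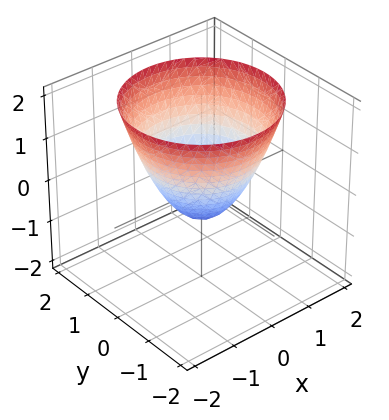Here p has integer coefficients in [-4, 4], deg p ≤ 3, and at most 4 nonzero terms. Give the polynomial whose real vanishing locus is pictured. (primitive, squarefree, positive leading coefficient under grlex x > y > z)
First, the degree is 2 — no degree-1 surface has this shape.
Next, by symmetry, every cross-section ⟂ z is a circle, so x, y appear only via x² + y².
Then, against the integer gridlines: a circular section at z = 2 has radius between 1 and 2.
Finally, fitting integer coefficients to these (and the overall shape) gives p.

3*x^2 + 3*y^2 - 3*z - 2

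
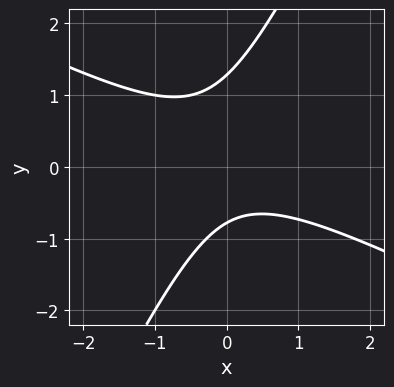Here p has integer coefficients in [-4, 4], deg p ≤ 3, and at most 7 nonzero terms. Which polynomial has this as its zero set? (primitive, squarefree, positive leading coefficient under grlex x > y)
2*x^2 + 3*x*y - 2*y^2 + y + 2

(a) The degree is 2 — the shape is more complex than any degree-1 curve.
(b) Checking where it meets the axes: no x-intercept at any integer in the box.
(c) Together with the visible shape, these determine p as stated.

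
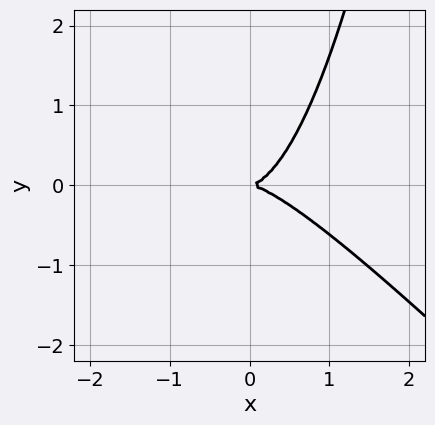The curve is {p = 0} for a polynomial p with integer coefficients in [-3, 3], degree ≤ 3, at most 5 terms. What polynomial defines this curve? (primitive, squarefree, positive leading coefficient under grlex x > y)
1. deg p = 3.
2. From the axis intercepts and sections: it crosses the x-axis at the gridline x = 0; it crosses the y-axis at the gridline y = 0.
3. Matching integer coefficients to the picture gives p.

x^3 + x^2*y - y^2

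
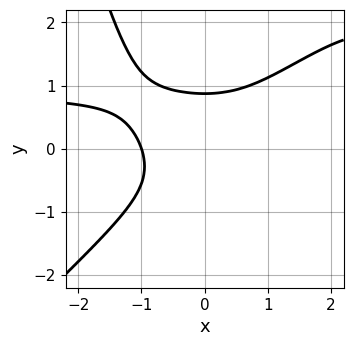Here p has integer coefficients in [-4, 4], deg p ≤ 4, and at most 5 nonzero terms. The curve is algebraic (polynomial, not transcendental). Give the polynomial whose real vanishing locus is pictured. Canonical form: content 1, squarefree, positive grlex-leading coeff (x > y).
deg p = 4.
From the axis intercepts and sections: it crosses the x-axis at the gridline x = -1.
Assembling these constraints gives the stated polynomial.

2*x^3*y - 2*x^2*y^2 - 2*x^3 + 3*y^3 - 2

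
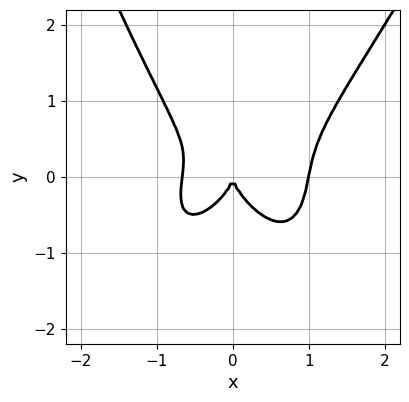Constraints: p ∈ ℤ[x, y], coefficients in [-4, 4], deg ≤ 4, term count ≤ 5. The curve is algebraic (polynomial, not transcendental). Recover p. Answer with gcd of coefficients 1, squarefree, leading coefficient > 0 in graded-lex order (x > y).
3*x^4 - x^3*y - x^3 - 2*y^3 - 2*x^2

1. Degree: the shape is more complex than any degree-3 curve, so deg p = 4.
2. Checking where it meets the axes: the x-axis gridline crossings are at x ∈ {0, 1}; it meets the y-axis at y = 0 (among the integer gridlines).
3. Matching integer coefficients to the picture gives p.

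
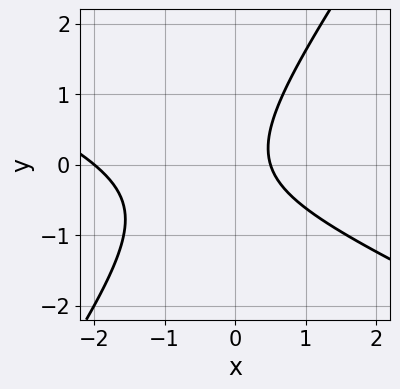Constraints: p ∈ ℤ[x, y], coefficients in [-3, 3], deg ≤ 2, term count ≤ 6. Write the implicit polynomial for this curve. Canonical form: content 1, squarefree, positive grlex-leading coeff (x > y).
1. deg p = 2. The shape is more complex than any degree-1 curve.
2. From the visible intercepts: no y-intercept at any integer in the box; it crosses the x-axis at the gridline x = -2.
3. Putting this together gives p.

2*x^2 + 3*x*y - 3*y^2 + 3*x - 2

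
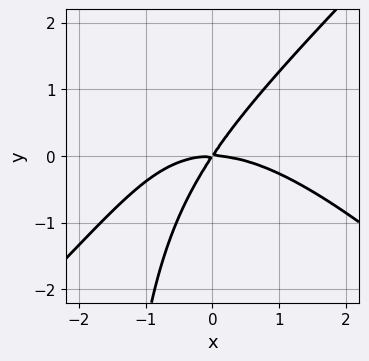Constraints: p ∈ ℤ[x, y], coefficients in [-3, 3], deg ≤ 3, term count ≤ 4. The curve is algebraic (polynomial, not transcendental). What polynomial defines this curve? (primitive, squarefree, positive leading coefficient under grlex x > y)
x^3 - x*y^2 + 3*x*y - 2*y^2

The degree is 3 — the shape is more complex than any degree-2 curve.
Observable constraints: it crosses the x-axis at the gridline x = 0; it crosses the y-axis at the gridline y = 0.
Together with the visible shape, these determine p as stated.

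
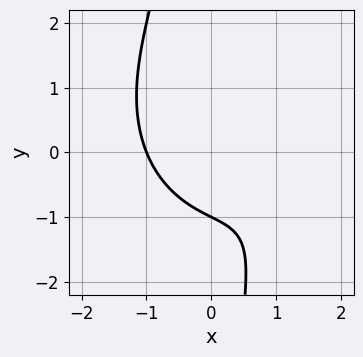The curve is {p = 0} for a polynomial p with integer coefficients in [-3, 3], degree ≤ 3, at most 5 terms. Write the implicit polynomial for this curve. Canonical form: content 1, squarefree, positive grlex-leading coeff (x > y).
x^3 + x*y^2 - x^2 + 2*y + 2

deg p = 3. No degree-2 curve has this shape.
Checking where it meets the axes: it crosses the x-axis at the gridline x = -1; one y-axis crossing is at y = -1.
Together with the visible shape, these determine p as stated.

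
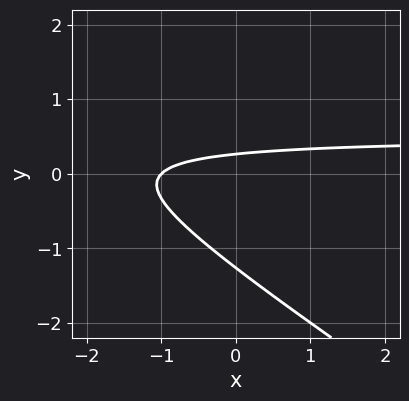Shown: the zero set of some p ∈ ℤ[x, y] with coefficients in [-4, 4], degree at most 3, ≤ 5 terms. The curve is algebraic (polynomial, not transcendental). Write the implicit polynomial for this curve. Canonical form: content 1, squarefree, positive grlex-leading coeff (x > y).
2*x*y + 3*y^2 - x + 3*y - 1

First, degree: the shape is more complex than any degree-1 curve, so deg p = 2.
Then, reading off the gridlines: it crosses the x-axis at the gridline x = -1.
Finally, the integer polynomial consistent with all of this is the stated p.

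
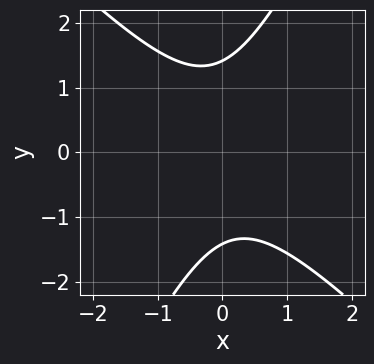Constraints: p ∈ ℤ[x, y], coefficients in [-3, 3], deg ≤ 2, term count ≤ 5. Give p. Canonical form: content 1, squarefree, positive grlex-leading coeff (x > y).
deg p = 2.
Checking where it meets the axes: it misses every integer gridline on the x-axis.
Assembling these constraints gives the stated polynomial.

2*x^2 + x*y - y^2 + 2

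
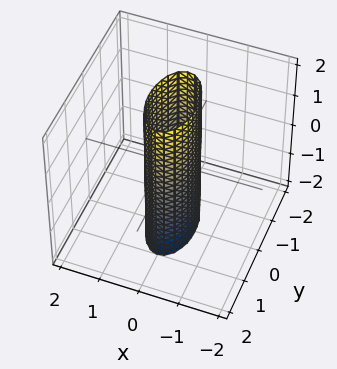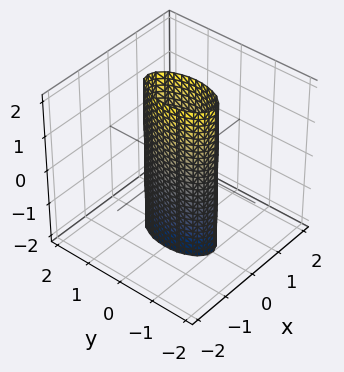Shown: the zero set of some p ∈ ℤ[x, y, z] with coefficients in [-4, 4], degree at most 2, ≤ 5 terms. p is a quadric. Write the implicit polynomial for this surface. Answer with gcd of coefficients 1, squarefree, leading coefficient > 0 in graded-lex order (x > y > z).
Degree: a cylinder; a quadric, so deg p = 2.
Symmetries: mirror symmetry y ↦ −y ⇒ only even powers of y; the z ↦ −z reflection is a symmetry, so z appears only in even powers; mirror symmetry x ↦ −x ⇒ only even powers of x.
From the visible intercepts: among the integer gridlines, it crosses the y-axis at y ∈ {-1, 1}; no z-intercept at any integer in the box.
Fitting integer coefficients to these (and the overall shape) gives p.

3*x^2 + y^2 - 1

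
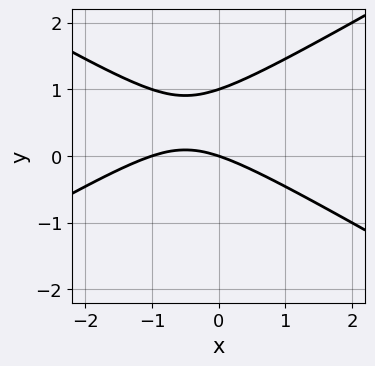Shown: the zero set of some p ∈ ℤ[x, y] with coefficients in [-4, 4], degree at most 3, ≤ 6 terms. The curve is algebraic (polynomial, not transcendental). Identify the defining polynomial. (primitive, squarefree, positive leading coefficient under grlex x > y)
x^2 - 3*y^2 + x + 3*y

deg p = 2. No degree-1 curve has this shape.
Against the integer gridlines: the y-axis gridline crossings are at y ∈ {0, 1}; among the integer gridlines, it crosses the x-axis at x ∈ {-1, 0}.
Assembling these constraints gives the stated polynomial.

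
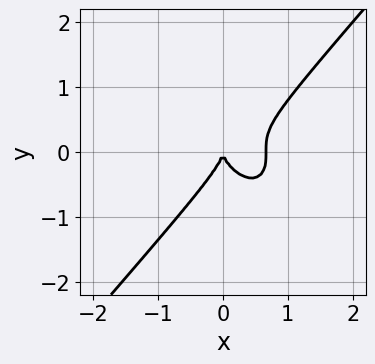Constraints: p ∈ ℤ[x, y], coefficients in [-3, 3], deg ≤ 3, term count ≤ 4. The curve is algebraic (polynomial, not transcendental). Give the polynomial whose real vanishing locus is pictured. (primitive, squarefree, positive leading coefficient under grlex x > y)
The degree is 3 — no degree-2 curve has this shape.
From the axis intercepts and sections: one x-axis crossing is at x = 0; one y-axis crossing is at y = 0.
Matching integer coefficients to the picture gives p.

3*x^3 - 2*y^3 - 2*x^2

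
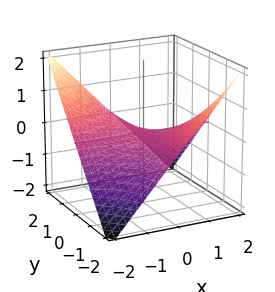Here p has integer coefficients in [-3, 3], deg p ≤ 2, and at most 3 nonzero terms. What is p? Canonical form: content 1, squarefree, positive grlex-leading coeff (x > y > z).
x*y + 2*z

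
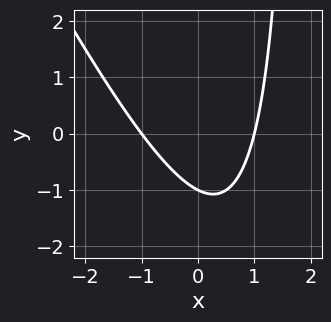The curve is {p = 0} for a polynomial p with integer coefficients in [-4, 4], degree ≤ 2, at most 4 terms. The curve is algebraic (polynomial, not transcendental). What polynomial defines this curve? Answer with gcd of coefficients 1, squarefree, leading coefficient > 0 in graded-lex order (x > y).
First, degree: the shape is more complex than any degree-1 curve, so deg p = 2.
Then, reading off the gridlines: among the integer gridlines, it crosses the x-axis at x ∈ {-1, 1}; it crosses the y-axis at the gridline y = -1.
Finally, solving for integer coefficients yields p as stated.

2*x^2 + x*y - 2*y - 2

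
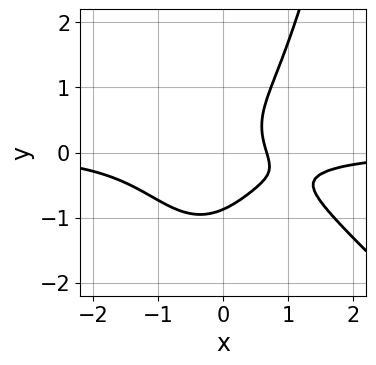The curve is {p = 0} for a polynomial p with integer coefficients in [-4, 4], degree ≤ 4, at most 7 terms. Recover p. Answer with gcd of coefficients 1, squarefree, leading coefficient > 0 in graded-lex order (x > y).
3*x^3*y + 3*x^2*y^2 - 3*y^3 + 3*x - 2

The degree is 4 — the shape is more complex than any degree-3 curve.
Putting this together gives p.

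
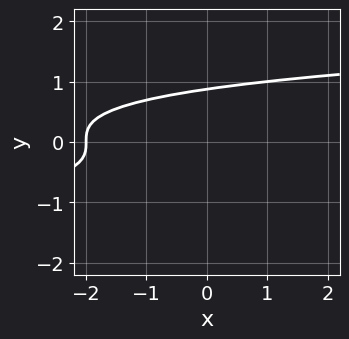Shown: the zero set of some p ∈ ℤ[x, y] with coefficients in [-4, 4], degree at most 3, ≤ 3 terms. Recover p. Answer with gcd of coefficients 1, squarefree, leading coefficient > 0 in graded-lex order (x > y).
Degree: the shape is more complex than any degree-2 curve, so deg p = 3.
From the visible intercepts: it crosses the x-axis at the gridline x = -2.
Matching integer coefficients to the picture gives p.

3*y^3 - x - 2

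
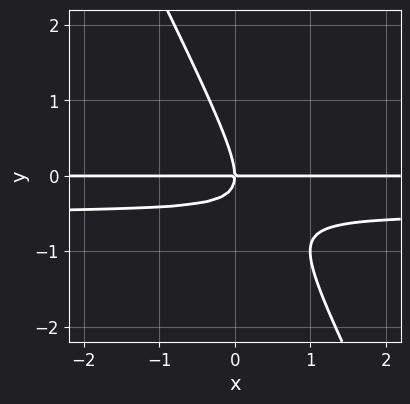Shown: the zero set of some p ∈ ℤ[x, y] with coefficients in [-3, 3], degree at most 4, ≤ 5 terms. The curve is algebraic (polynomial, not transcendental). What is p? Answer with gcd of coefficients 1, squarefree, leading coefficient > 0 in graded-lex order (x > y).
2*x*y^2 + y^3 + x*y

(a) The degree is 3 — no degree-2 curve has this shape.
(b) From the axis intercepts and sections: every point of the x-axis in the box is on the curve; it crosses the y-axis at the gridline y = 0.
(c) Together with the visible shape, these determine p as stated.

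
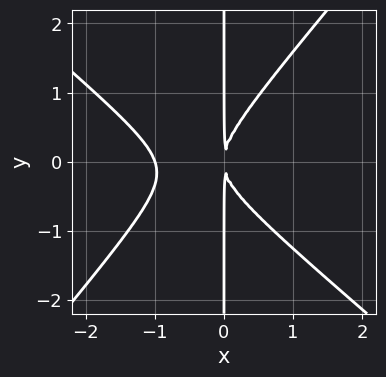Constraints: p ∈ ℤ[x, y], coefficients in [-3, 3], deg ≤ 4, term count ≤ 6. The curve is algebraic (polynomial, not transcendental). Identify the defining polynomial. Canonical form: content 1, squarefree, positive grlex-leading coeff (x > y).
Degree: the shape is more complex than any degree-2 curve, so deg p = 3.
From the axis intercepts and sections: it crosses the x-axis at the gridline x = -1; every point of the y-axis in the box is on the curve.
Together with the visible shape, these determine p as stated.

3*x^3 + x^2*y - 3*x*y^2 + 3*x^2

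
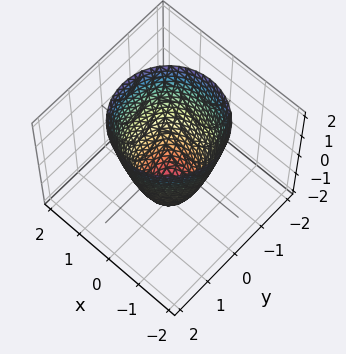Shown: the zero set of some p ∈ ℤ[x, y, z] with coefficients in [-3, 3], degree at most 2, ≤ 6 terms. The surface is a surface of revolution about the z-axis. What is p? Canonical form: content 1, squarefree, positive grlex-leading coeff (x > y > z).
2*x^2 + 2*y^2 - z - 2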